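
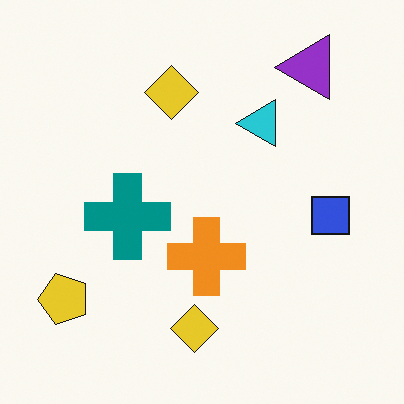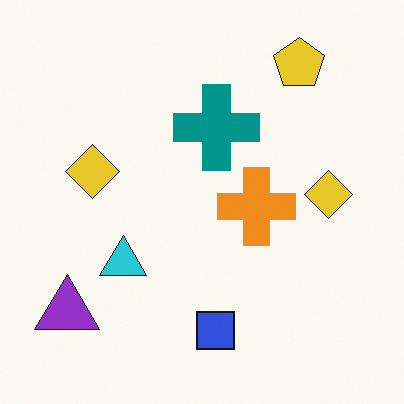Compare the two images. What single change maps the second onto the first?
It was transposed (reflected across the top-left ↔ bottom-right diagonal).

Shapes have swapped their row and column positions — what was in the top-right is now in the bottom-left — a diagonal reflection.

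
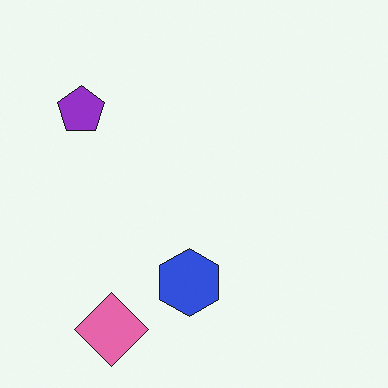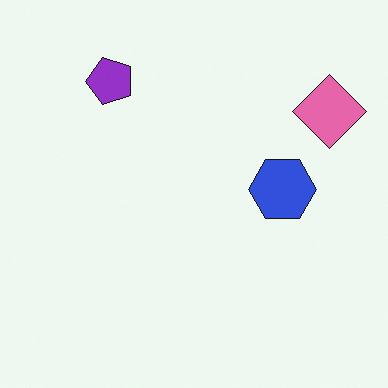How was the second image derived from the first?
Transposed (reflected across the top-left ↔ bottom-right diagonal).

Shapes have swapped their row and column positions — what was in the top-right is now in the bottom-left — a diagonal reflection.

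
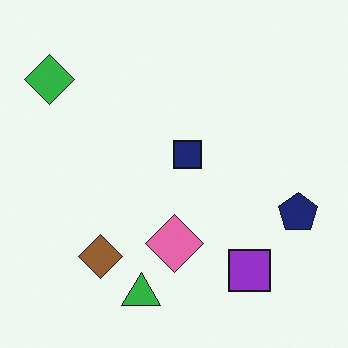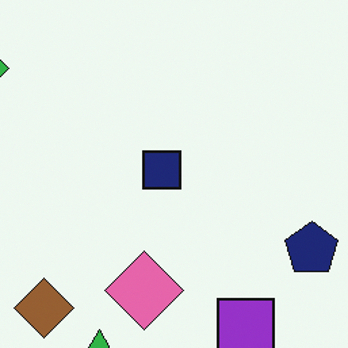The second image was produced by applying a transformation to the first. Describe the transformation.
The image was cropped to a modestly smaller region and rescaled.

The visible shapes are larger and the field of view is narrower; shapes near the original edges may be partly or wholly outside the frame — a crop-and-rescale.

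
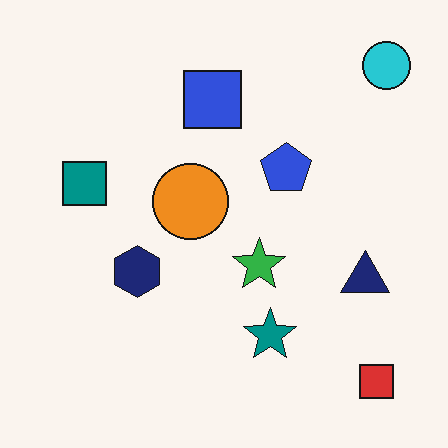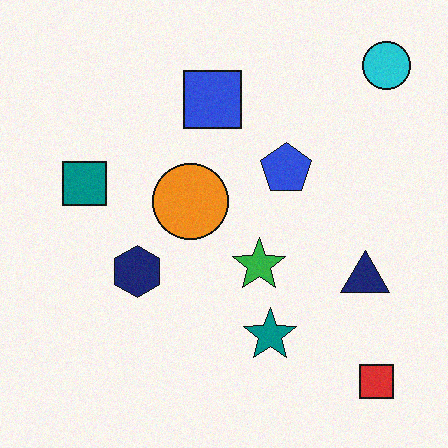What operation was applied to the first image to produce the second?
The transformation is: degraded with light additive noise.

Random speckle covers the whole image, including the flat background.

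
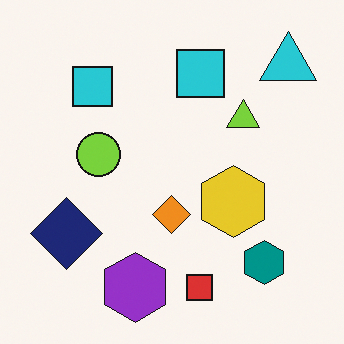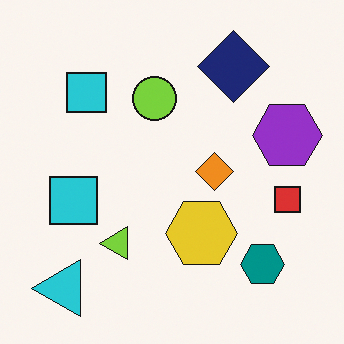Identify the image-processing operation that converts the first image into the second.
The transformation is: transposed (reflected across the top-left ↔ bottom-right diagonal).

Shapes have swapped their row and column positions — what was in the top-right is now in the bottom-left — a diagonal reflection.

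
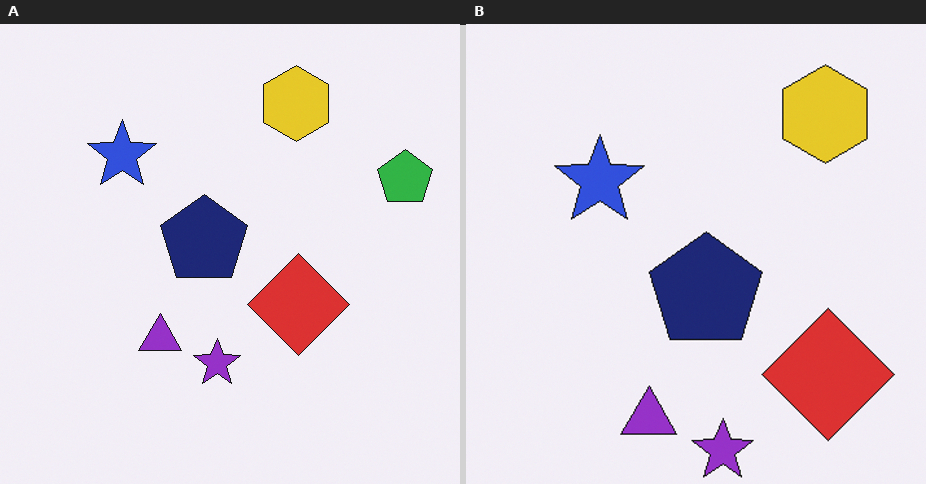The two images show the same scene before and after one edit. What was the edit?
The transformation is: cropped slightly and scaled back up.

The visible shapes are larger and the field of view is narrower; shapes near the original edges may be partly or wholly outside the frame — a crop-and-rescale.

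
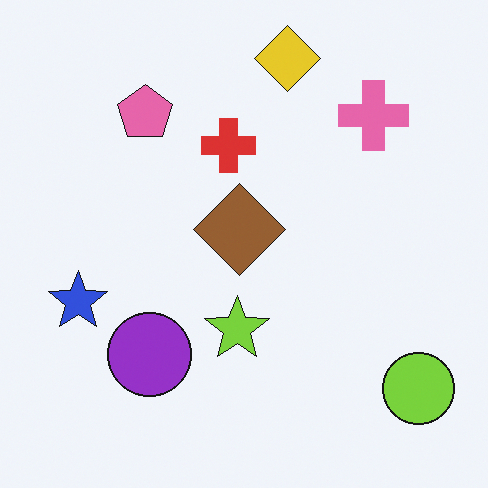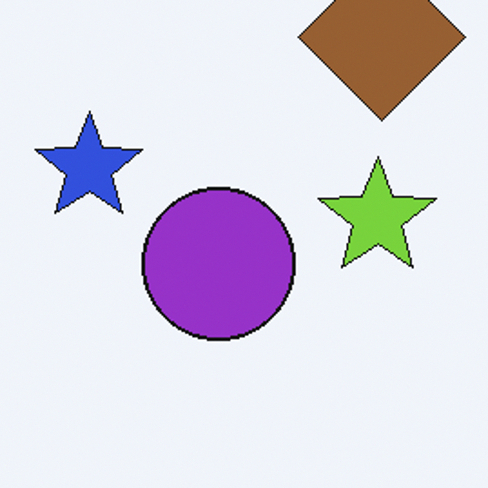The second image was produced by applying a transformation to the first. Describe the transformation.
The second image is the first cropped tightly and scaled back up.

The visible shapes are larger and the field of view is narrower; shapes near the original edges may be partly or wholly outside the frame — a crop-and-rescale.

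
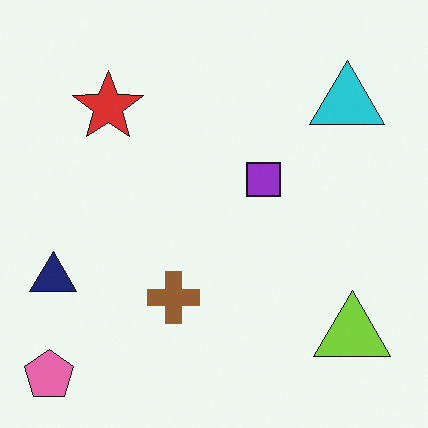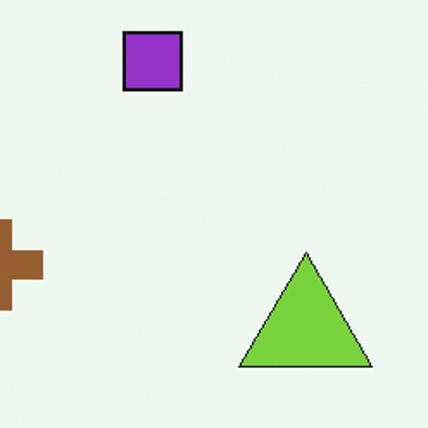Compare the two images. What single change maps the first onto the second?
It was cropped to a noticeably smaller region and rescaled.

The visible shapes are larger and the field of view is narrower; shapes near the original edges may be partly or wholly outside the frame — a crop-and-rescale.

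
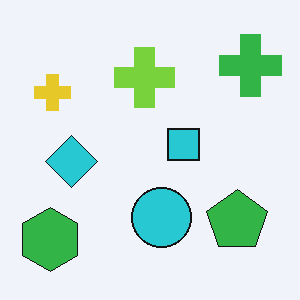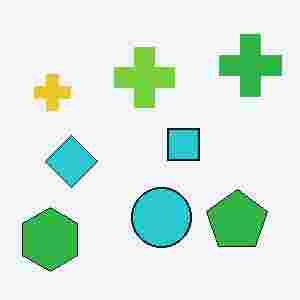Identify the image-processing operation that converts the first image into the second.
It was degraded with heavy JPEG compression.

Blocky 8×8 compression artifacts appear around shape edges and the flat background shows ringing — characteristic JPEG degradation.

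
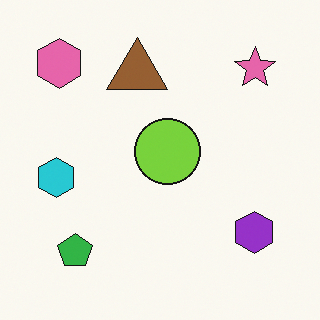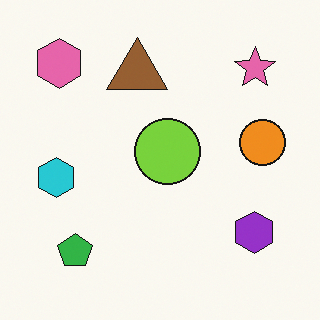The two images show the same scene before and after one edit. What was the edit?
This is the original image overlaid with an additional orange circle.

An orange circle appears in the second image that is absent from the first.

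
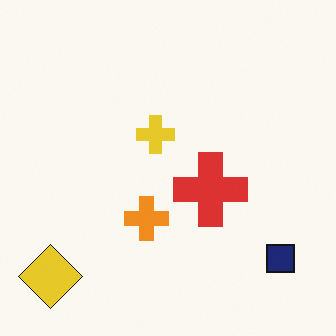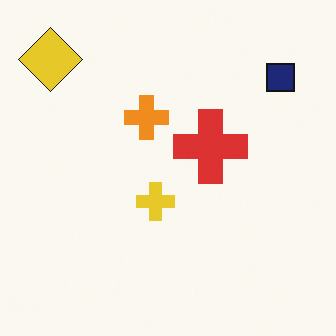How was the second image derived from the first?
It was flipped vertically (top ↔ bottom).

The yellow diamond is in the bottom-left of the first image and the top-left of the second — shapes on opposite sides of the horizontal midline have swapped in a mirror flip.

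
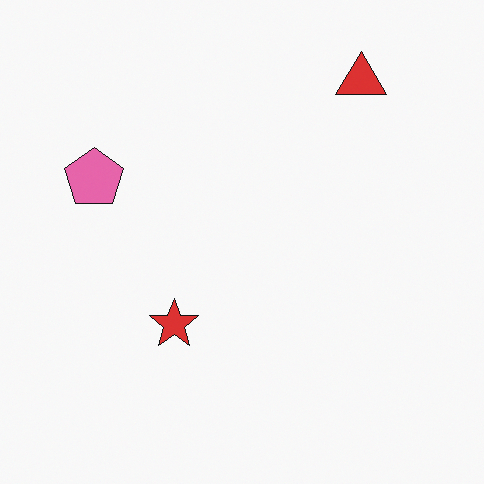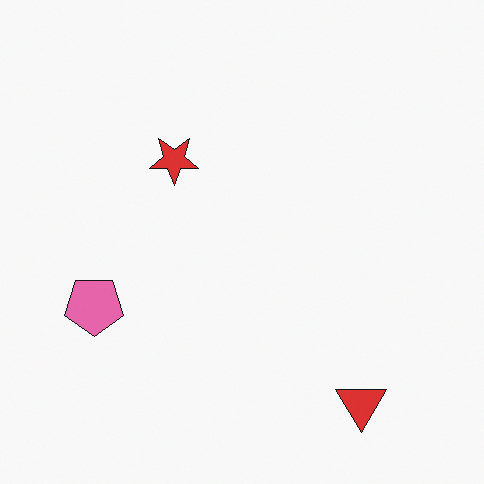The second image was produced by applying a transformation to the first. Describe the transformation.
This is the original image flipped vertically (top ↔ bottom).

The red triangle is in the top-right of the first image and the bottom-right of the second — shapes on opposite sides of the horizontal midline have swapped in a mirror flip.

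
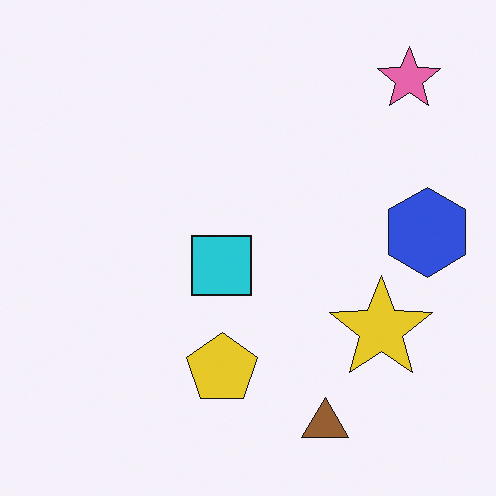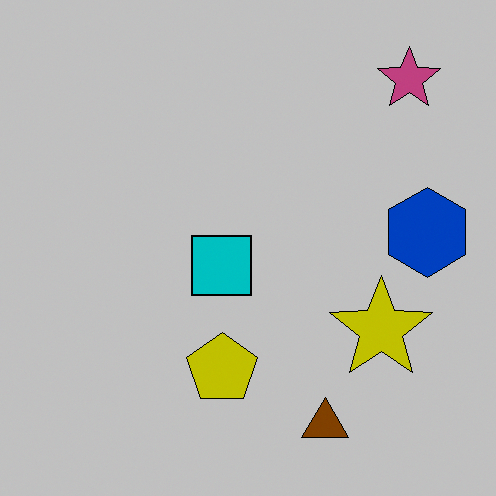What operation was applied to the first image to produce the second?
This is the original image aggressively posterized.

Each flat color has snapped to a coarser quantized level — most visibly, the near-white background has dropped to a flat grey.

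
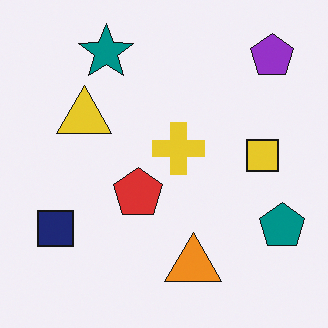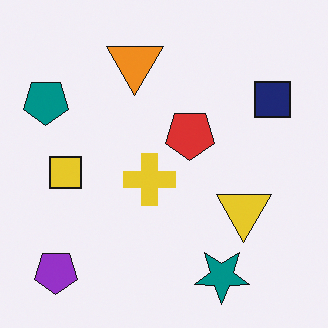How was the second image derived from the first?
It was rotated 180°.

The purple pentagon sits in the top-right of the first image and the bottom-left of the second — consistent with a whole-image 180° rotation.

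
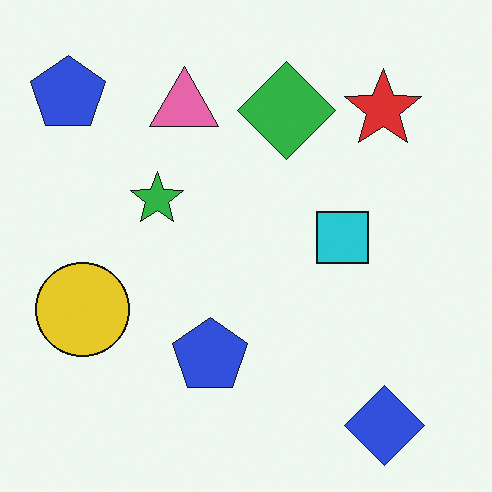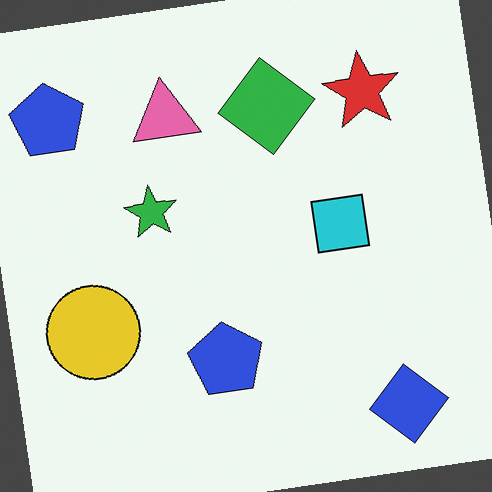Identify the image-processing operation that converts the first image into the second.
The second image is the first rotated counter-clockwise by a small amount.

Every shape is tilted by the same angle and the image corners show triangular fill wedges — a whole-image rotation by a non-right angle.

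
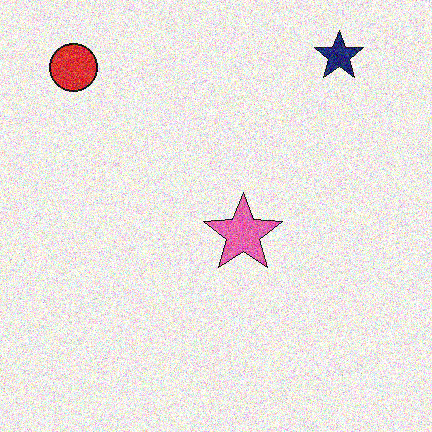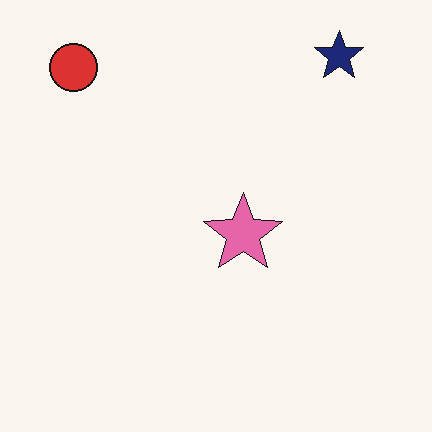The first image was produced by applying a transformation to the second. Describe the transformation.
Degraded with strong gaussian noise.

Random speckle covers the whole image, including the flat background.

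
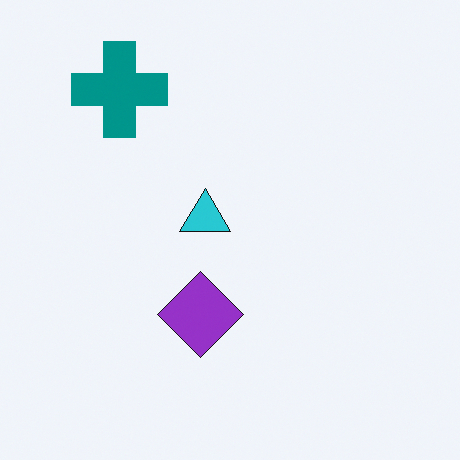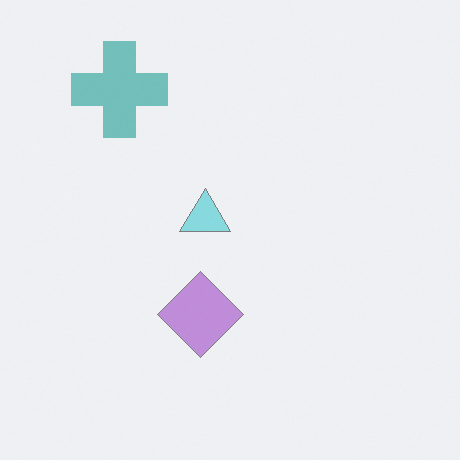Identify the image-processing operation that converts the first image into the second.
This is the original image given much lower contrast.

Tones are pushed toward mid-grey across the whole image — a global contrast change.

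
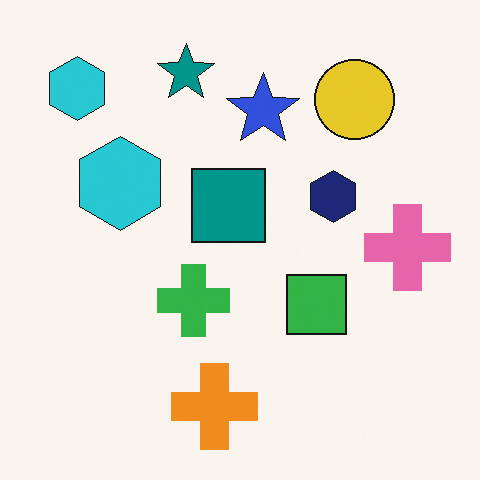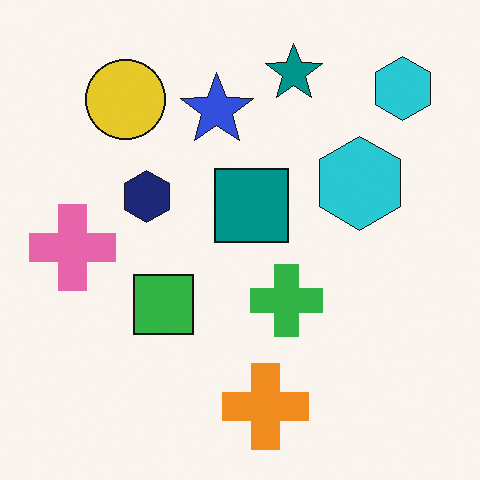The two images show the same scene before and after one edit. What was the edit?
It was flipped horizontally (left ↔ right).

The pink cross is in the right of the first image and the left of the second — shapes on opposite sides of the vertical midline have swapped in a mirror flip.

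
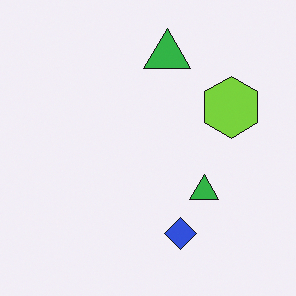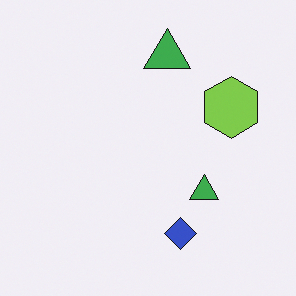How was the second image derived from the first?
The transformation is: slightly desaturated.

All colors are more muted and greyish — a global saturation change.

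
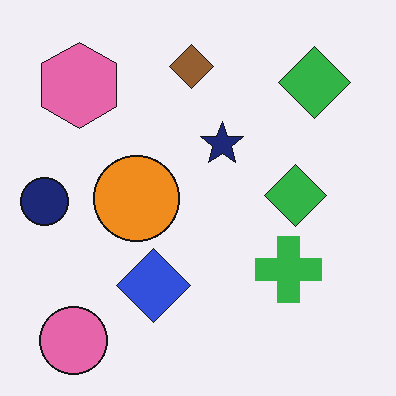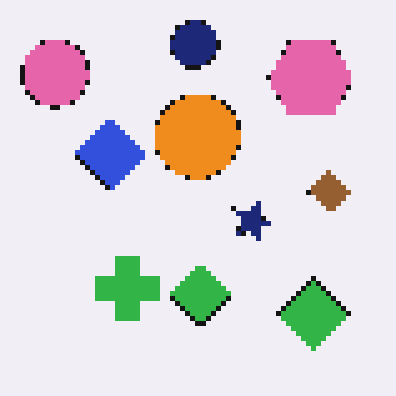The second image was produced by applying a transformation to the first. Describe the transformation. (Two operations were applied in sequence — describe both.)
The image was mildly pixelated, then rotated 90° clockwise.

Shapes are reduced to large square blocks; fine edges and outlines are lost — a downscale-then-upscale (mosaic) effect. The pink circle sits in the bottom-left of the first image and the top-left of the second — consistent with a whole-image 90° clockwise rotation.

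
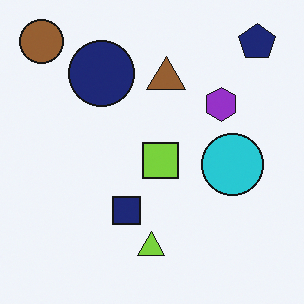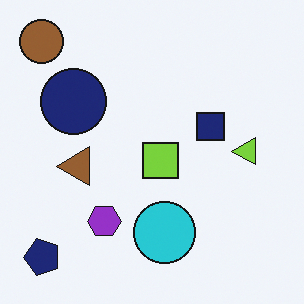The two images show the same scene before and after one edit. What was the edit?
It was transposed (reflected across the top-left ↔ bottom-right diagonal).

Shapes have swapped their row and column positions — what was in the top-right is now in the bottom-left — a diagonal reflection.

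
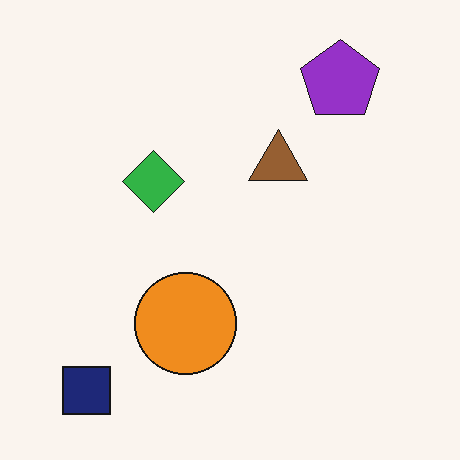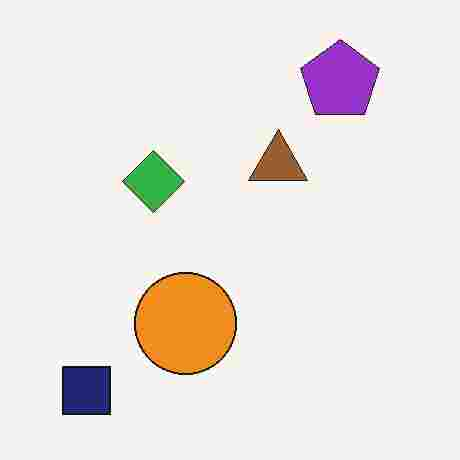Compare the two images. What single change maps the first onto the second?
The second image is the first degraded with heavy JPEG compression.

Blocky 8×8 compression artifacts appear around shape edges and the flat background shows ringing — characteristic JPEG degradation.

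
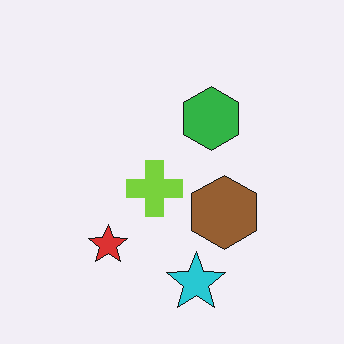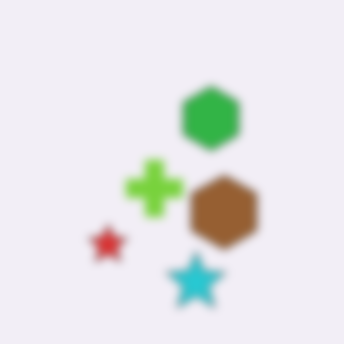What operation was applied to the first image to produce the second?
Noticeably gaussian-blurred.

Shape edges and outlines are uniformly softened across the whole image.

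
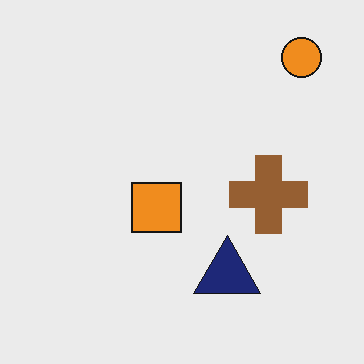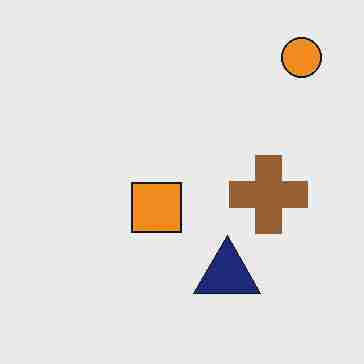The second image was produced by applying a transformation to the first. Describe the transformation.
The image was degraded with heavy JPEG compression.

Blocky 8×8 compression artifacts appear around shape edges and the flat background shows ringing — characteristic JPEG degradation.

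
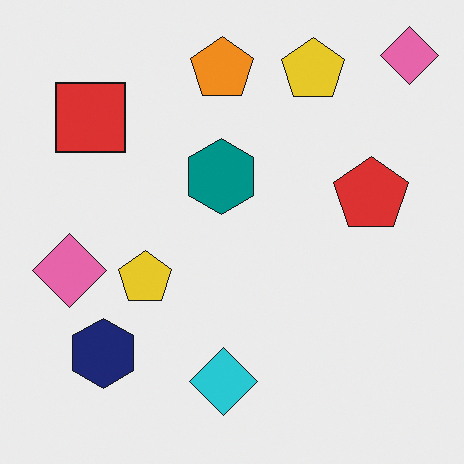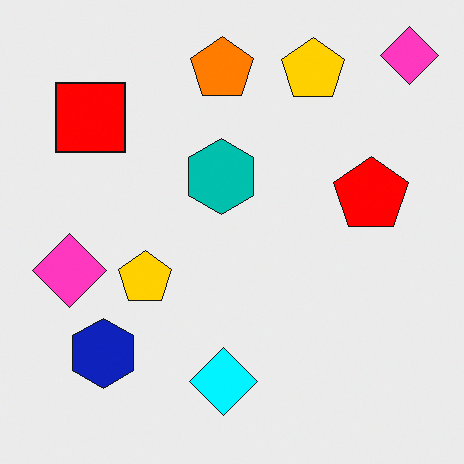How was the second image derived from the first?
The second image is the first heavily oversaturated.

All colors are more vivid — a global saturation change.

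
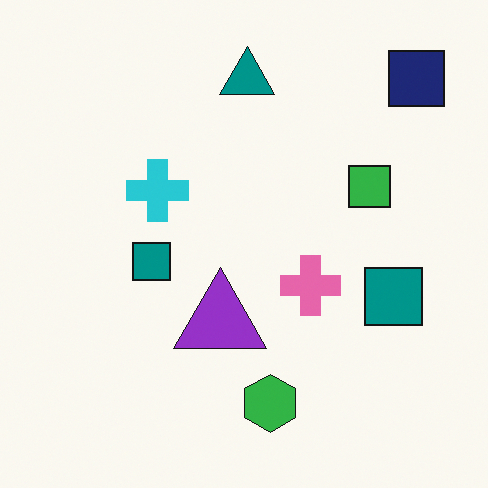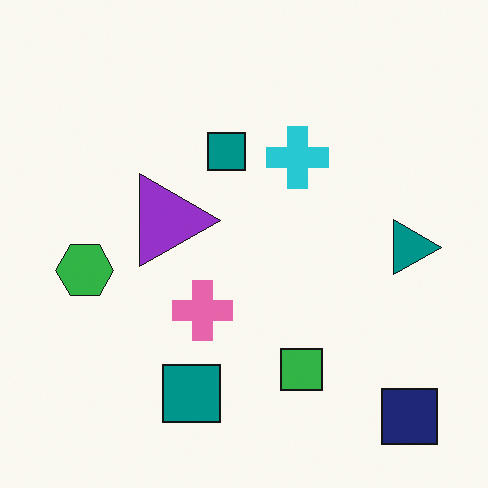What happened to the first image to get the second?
Rotated 90° clockwise.

The navy square sits in the top-right of the first image and the bottom-right of the second — consistent with a whole-image 90° clockwise rotation.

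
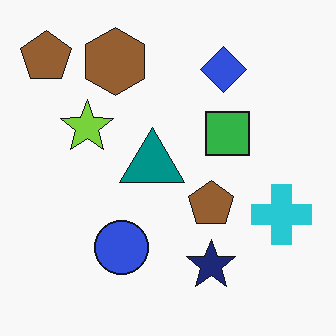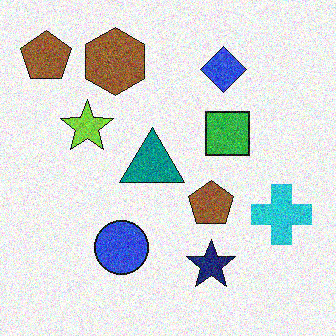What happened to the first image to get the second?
The image was degraded with moderate additive noise.

Random speckle covers the whole image, including the flat background.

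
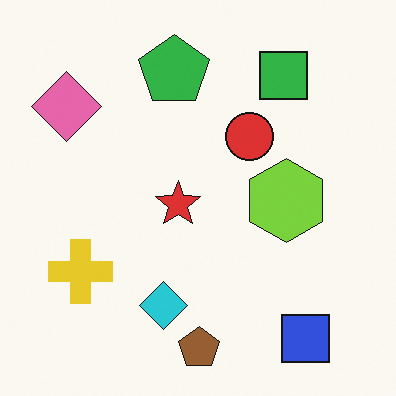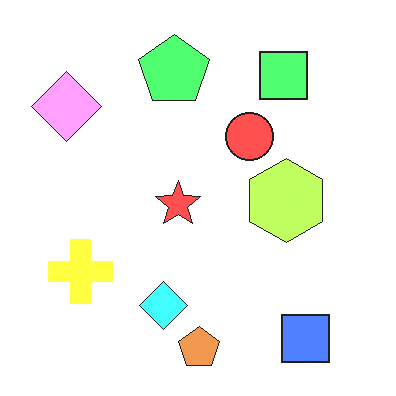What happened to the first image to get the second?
It was brightened a lot.

Every pixel — background and shapes alike — is uniformly brightened.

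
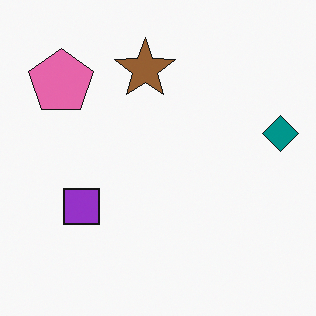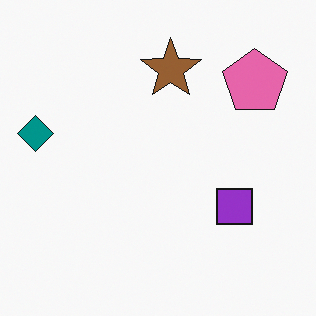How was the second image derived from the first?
The transformation is: flipped horizontally (left ↔ right).

The teal diamond is in the right of the first image and the left of the second — shapes on opposite sides of the vertical midline have swapped in a mirror flip.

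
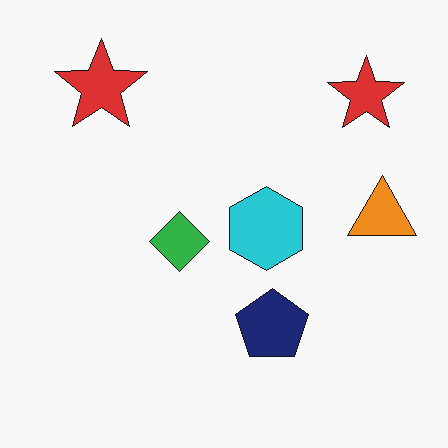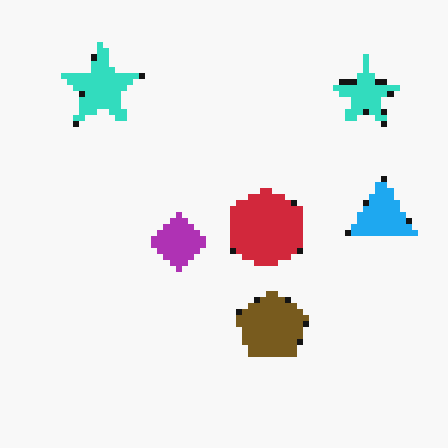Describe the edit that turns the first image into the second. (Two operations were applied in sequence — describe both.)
The image was moderately pixelated, then hue-shifted through roughly half the color wheel.

Shapes are reduced to large square blocks; fine edges and outlines are lost — a downscale-then-upscale (mosaic) effect. Every shape's color has rotated by the same amount around the hue wheel — a uniform hue shift.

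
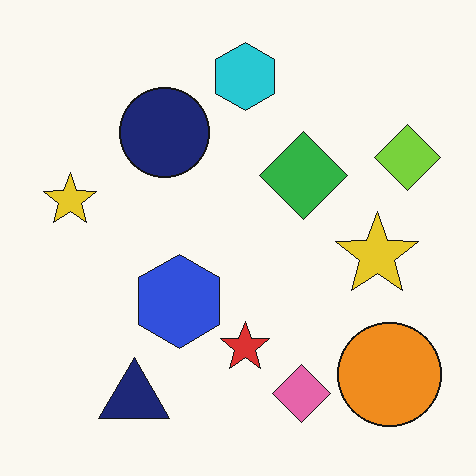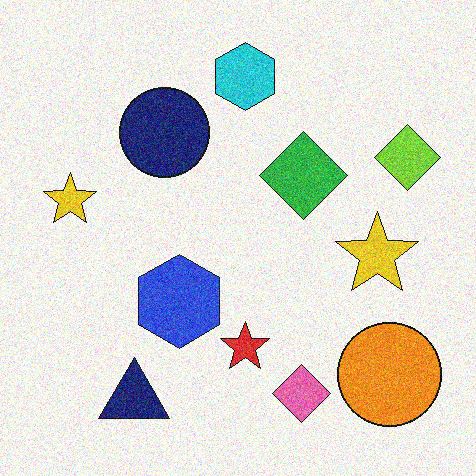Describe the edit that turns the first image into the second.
The transformation is: degraded with visible gaussian noise.

Random speckle covers the whole image, including the flat background.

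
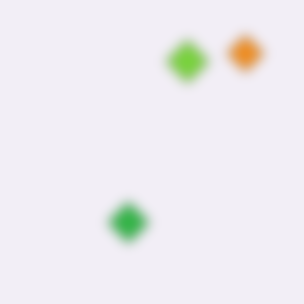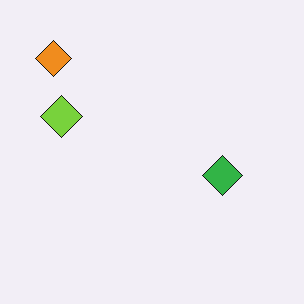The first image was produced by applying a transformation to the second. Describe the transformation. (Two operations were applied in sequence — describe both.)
The image was rotated 90° clockwise, then strongly gaussian-blurred.

The orange diamond sits in the top-left of the second image and the top-right of the first — consistent with a whole-image 90° clockwise rotation. Shape edges and outlines are uniformly softened across the whole image.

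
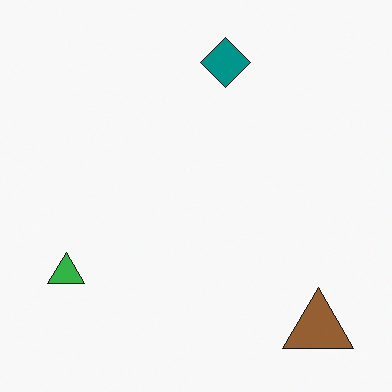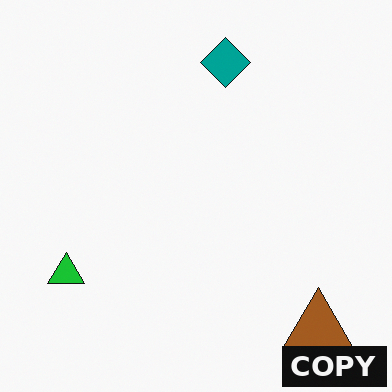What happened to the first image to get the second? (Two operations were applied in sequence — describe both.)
Slightly oversaturated, then watermarked with the text "COPY" in the lower-right corner.

All colors are more vivid — a global saturation change. A dark label reading "COPY" appears in the lower-right corner.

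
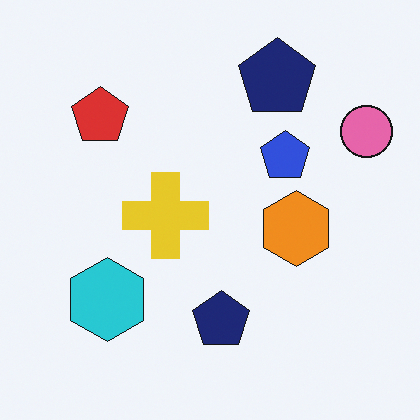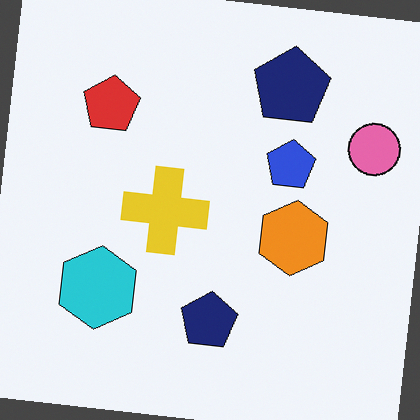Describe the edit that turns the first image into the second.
This is the original image rotated clockwise by a few degrees.

Every shape is tilted by the same angle and the image corners show triangular fill wedges — a whole-image rotation by a non-right angle.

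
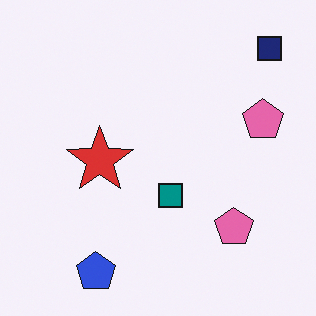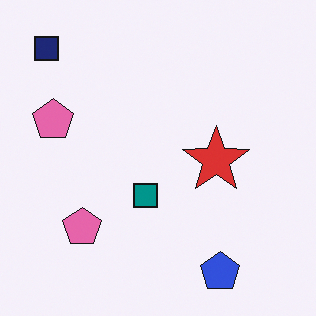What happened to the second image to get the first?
This is the original image flipped horizontally (left ↔ right).

The navy square is in the top-left of the second image and the top-right of the first — shapes on opposite sides of the vertical midline have swapped in a mirror flip.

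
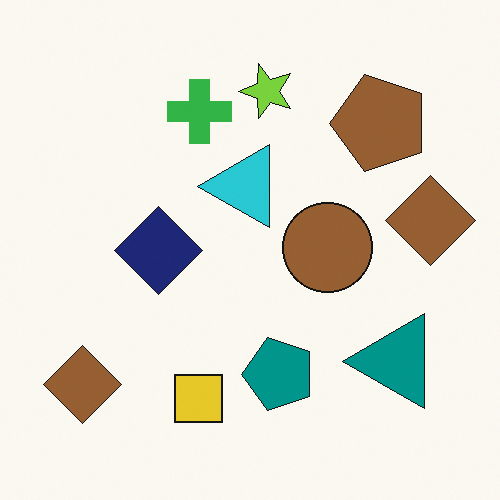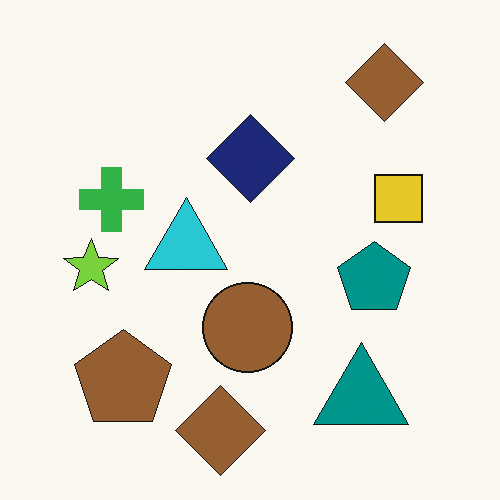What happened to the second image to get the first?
The first image is the second transposed (reflected across the top-left ↔ bottom-right diagonal).

Shapes have swapped their row and column positions — what was in the top-right is now in the bottom-left — a diagonal reflection.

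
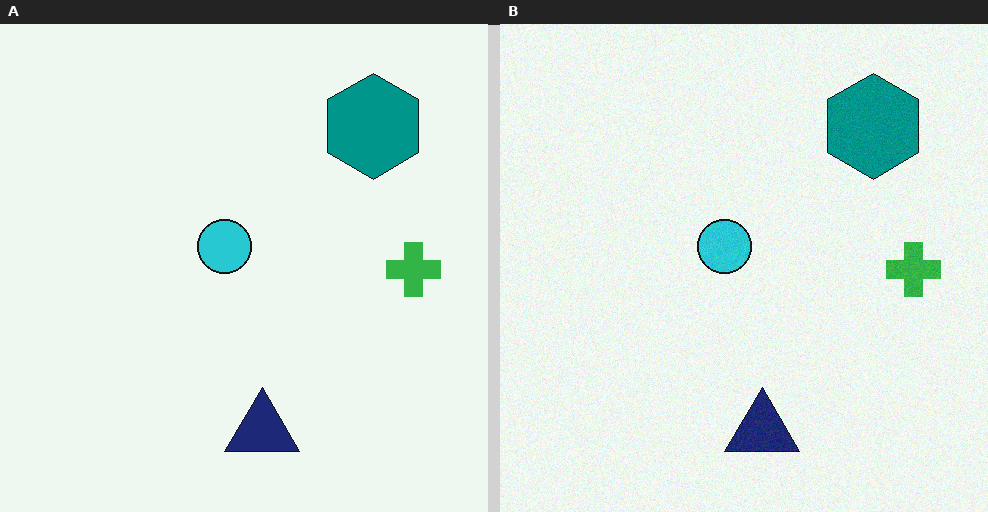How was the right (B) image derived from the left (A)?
The image was degraded with light additive noise.

Random speckle covers the whole image, including the flat background.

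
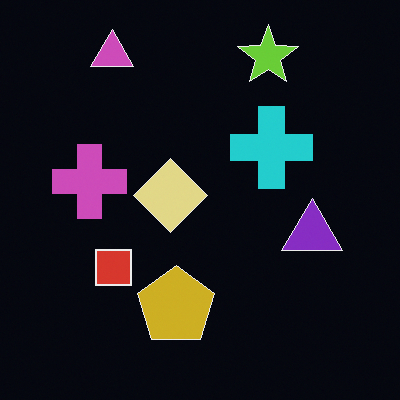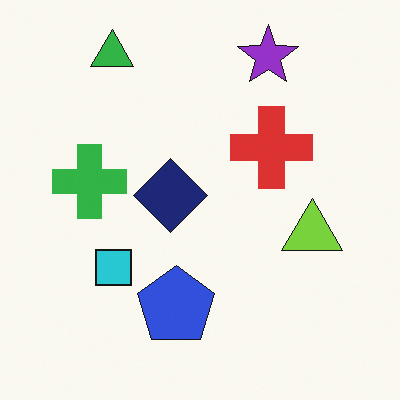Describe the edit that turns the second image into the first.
The image was color-inverted (negative).

The light background has become dark and every shape's color is its complement — a photographic negative.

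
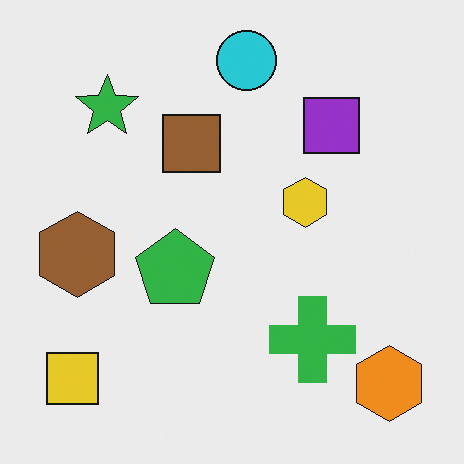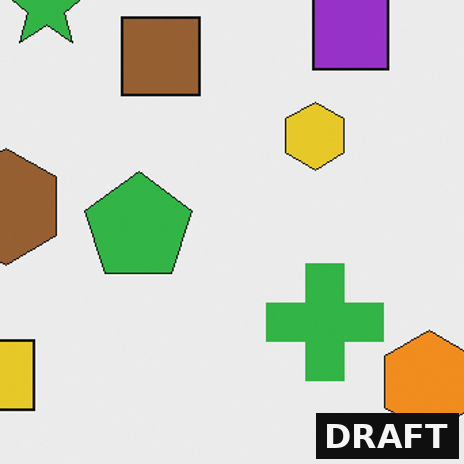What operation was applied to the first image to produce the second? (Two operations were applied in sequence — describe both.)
The second image is the first cropped to a modestly smaller region and rescaled, then watermarked with the text "DRAFT" in the lower-right corner.

The visible shapes are larger and the field of view is narrower; shapes near the original edges may be partly or wholly outside the frame — a crop-and-rescale. A dark label reading "DRAFT" appears in the lower-right corner.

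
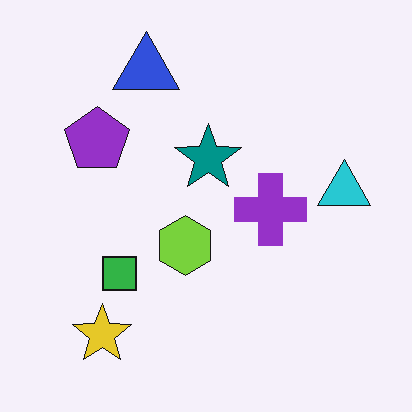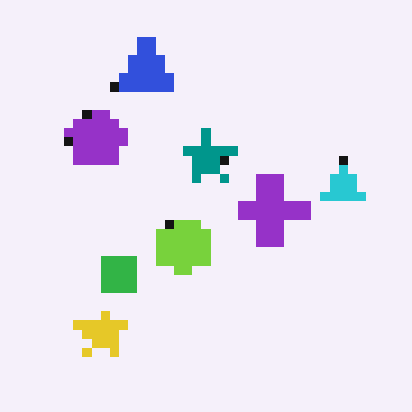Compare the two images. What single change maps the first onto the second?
This is the original image heavily pixelated into large blocks.

Shapes are reduced to large square blocks; fine edges and outlines are lost — a downscale-then-upscale (mosaic) effect.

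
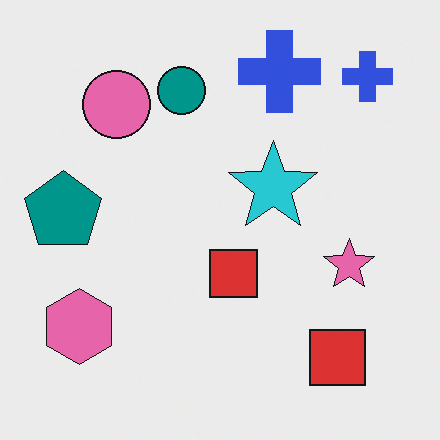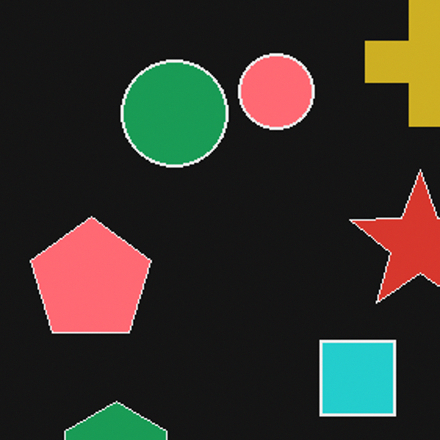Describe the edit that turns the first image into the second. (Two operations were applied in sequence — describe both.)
It was color-inverted (negative), then cropped to a modestly smaller region and rescaled.

The light background has become dark and every shape's color is its complement — a photographic negative. The visible shapes are larger and the field of view is narrower; shapes near the original edges may be partly or wholly outside the frame — a crop-and-rescale.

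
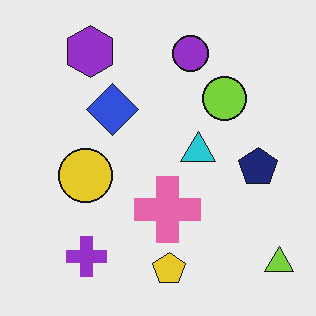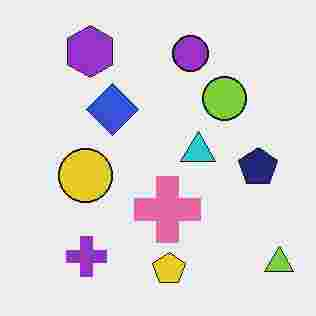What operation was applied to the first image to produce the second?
It was degraded with heavy JPEG compression.

Blocky 8×8 compression artifacts appear around shape edges and the flat background shows ringing — characteristic JPEG degradation.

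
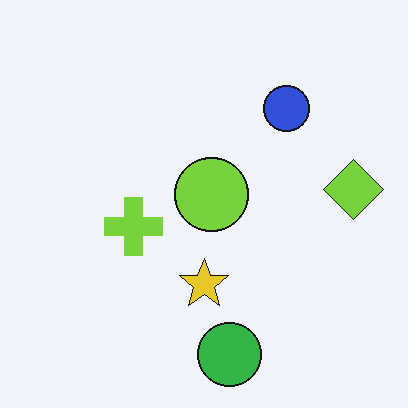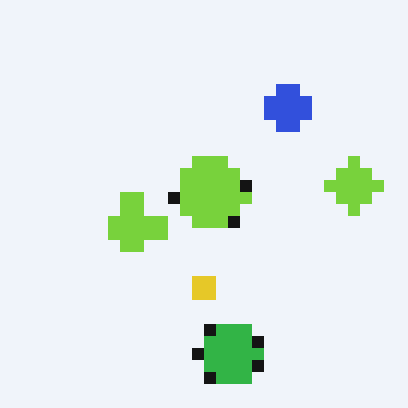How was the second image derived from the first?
The second image is the first coarsely pixelated.

Shapes are reduced to large square blocks; fine edges and outlines are lost — a downscale-then-upscale (mosaic) effect.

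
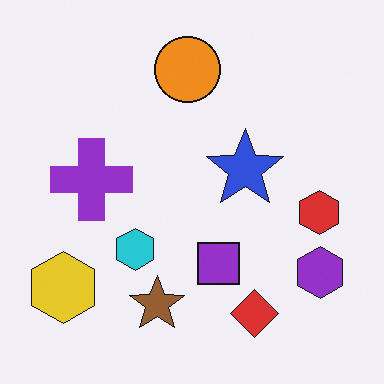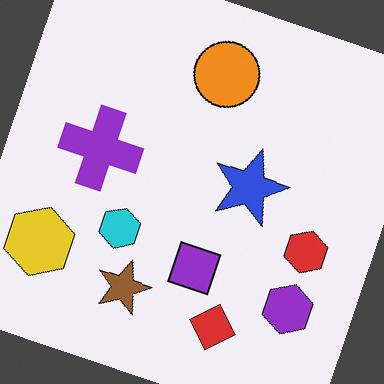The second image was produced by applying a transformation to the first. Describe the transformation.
This is the original image rotated clockwise by a moderate amount.

Every shape is tilted by the same angle and the image corners show triangular fill wedges — a whole-image rotation by a non-right angle.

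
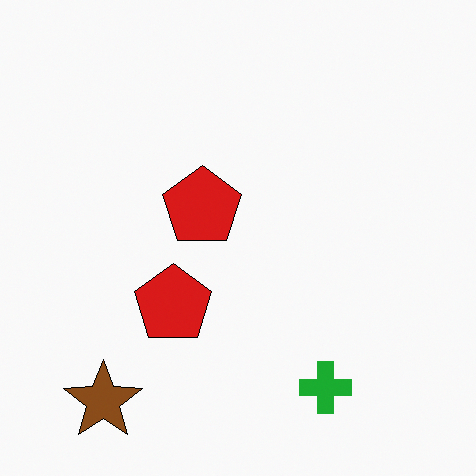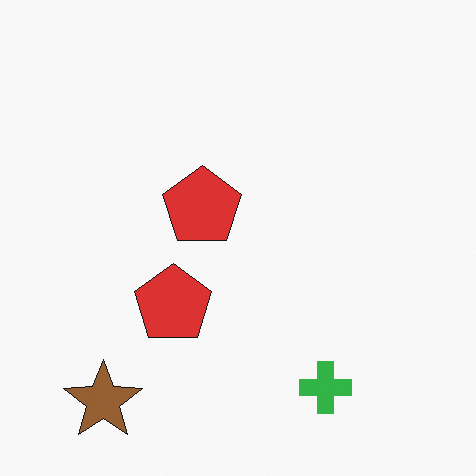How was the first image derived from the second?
It was given slightly increased contrast.

Tones are pushed away from mid-grey across the whole image — a global contrast change.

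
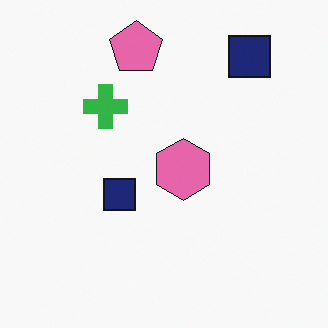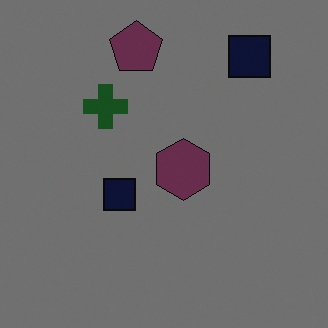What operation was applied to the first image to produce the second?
The second image is the first noticeably darkened.

Every pixel — background and shapes alike — is uniformly darkened.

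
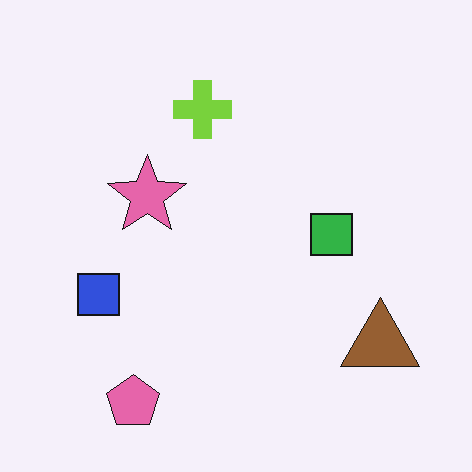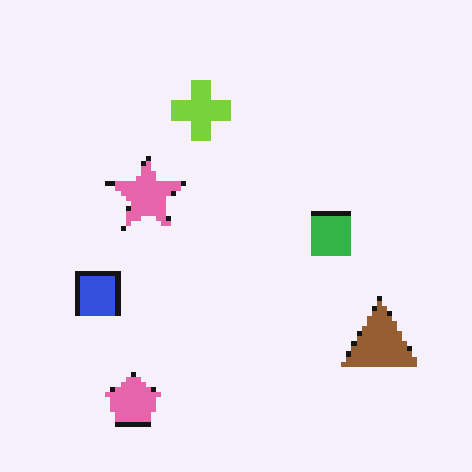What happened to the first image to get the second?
This is the original image lightly pixelated (a mild mosaic effect).

Shapes are reduced to large square blocks; fine edges and outlines are lost — a downscale-then-upscale (mosaic) effect.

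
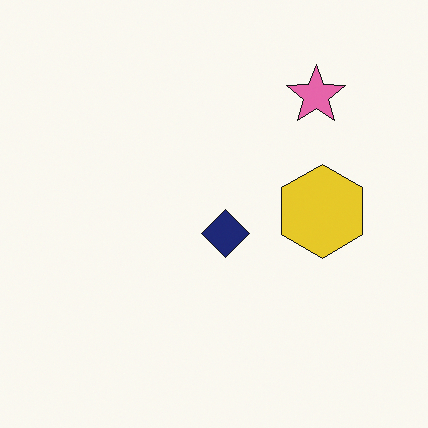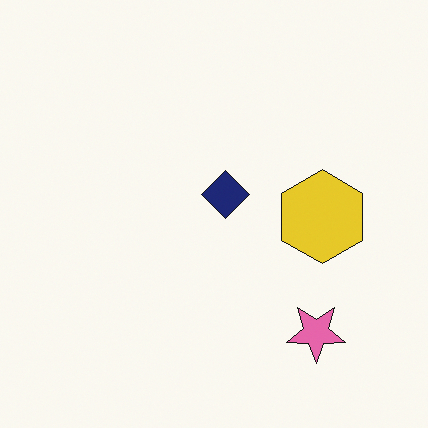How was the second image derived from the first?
The second image is the first flipped vertically (top ↔ bottom).

The pink star is in the top-right of the first image and the bottom-right of the second — shapes on opposite sides of the horizontal midline have swapped in a mirror flip.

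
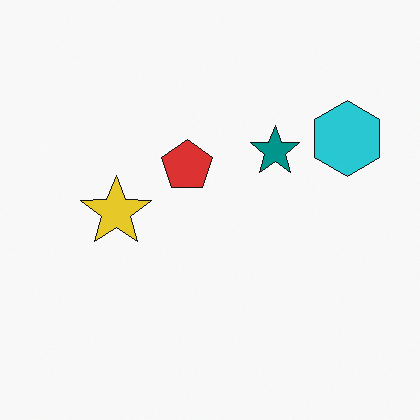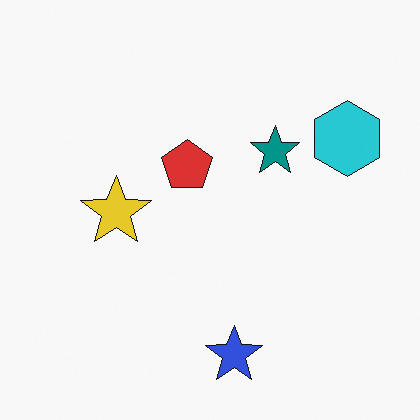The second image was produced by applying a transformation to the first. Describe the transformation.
The second image is the first overlaid with an additional blue star.

A blue star appears in the second image that is absent from the first.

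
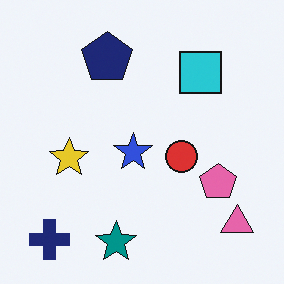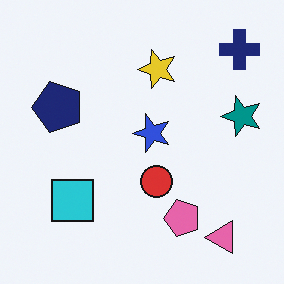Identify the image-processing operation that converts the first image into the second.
Transposed (reflected across the top-left ↔ bottom-right diagonal).

Shapes have swapped their row and column positions — what was in the top-right is now in the bottom-left — a diagonal reflection.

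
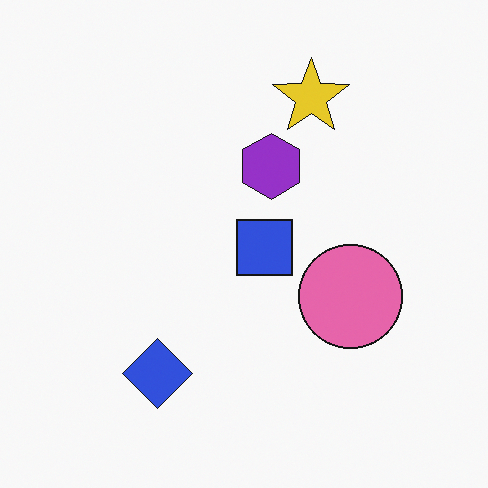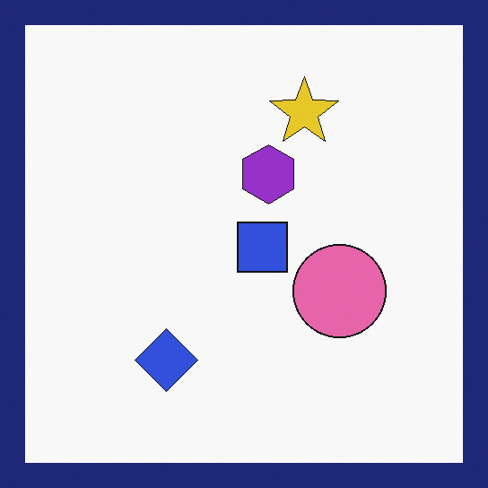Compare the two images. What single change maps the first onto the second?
This is the original image framed with a navy border.

A solid navy frame runs around the edge of the second image, with the content slightly shrunk inside it.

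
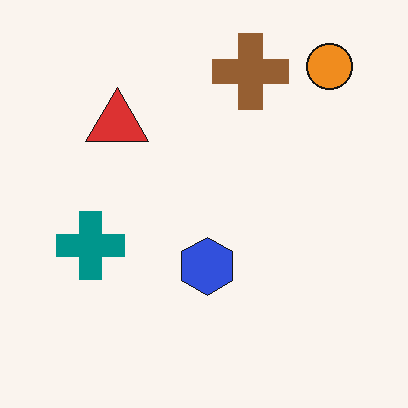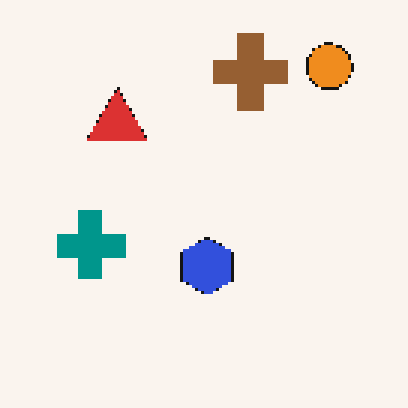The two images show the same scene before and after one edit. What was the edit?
This is the original image lightly pixelated (a mild mosaic effect).

Shapes are reduced to large square blocks; fine edges and outlines are lost — a downscale-then-upscale (mosaic) effect.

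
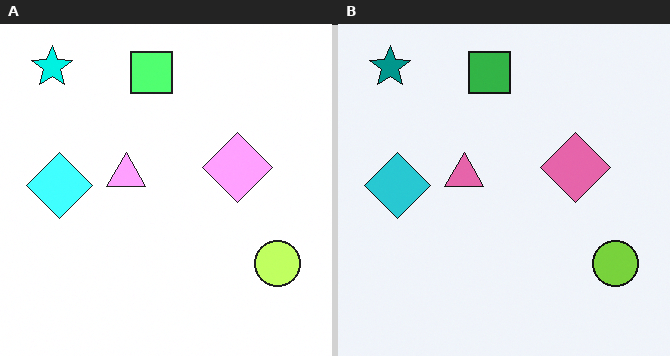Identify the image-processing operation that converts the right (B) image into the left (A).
This is the original image brightened a lot.

Every pixel — background and shapes alike — is uniformly brightened.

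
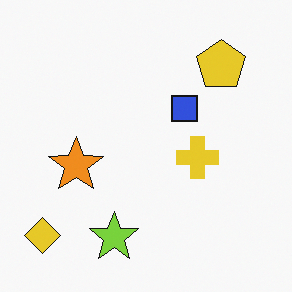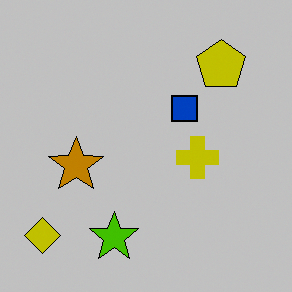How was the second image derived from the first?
Heavily posterized to just a handful of flat colors.

Each flat color has snapped to a coarser quantized level — most visibly, the near-white background has dropped to a flat grey.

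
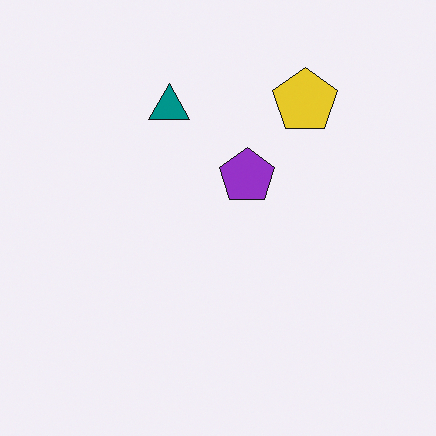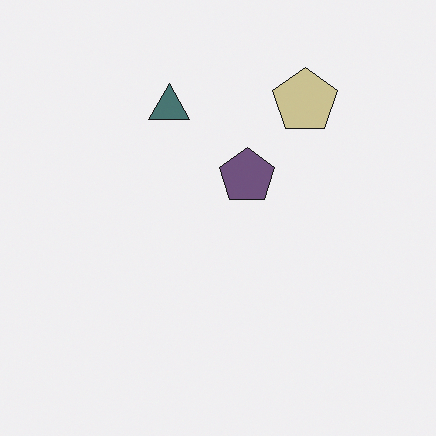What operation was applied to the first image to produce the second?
The transformation is: heavily desaturated.

All colors are more muted and greyish — a global saturation change.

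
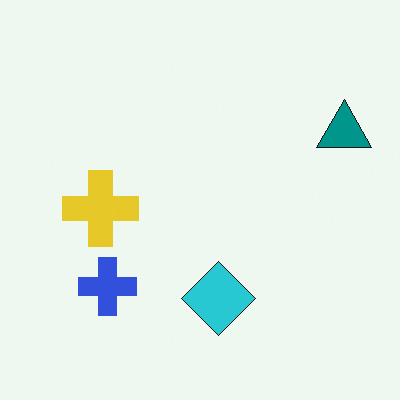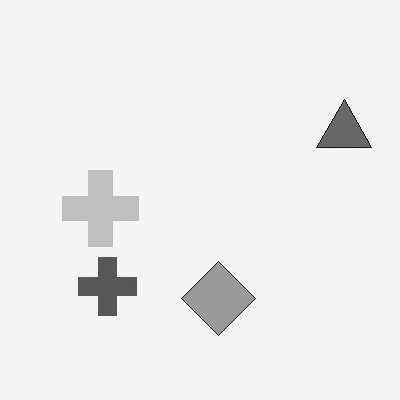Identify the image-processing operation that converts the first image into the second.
It was converted to grayscale.

All color is removed — every shape is now a shade of grey.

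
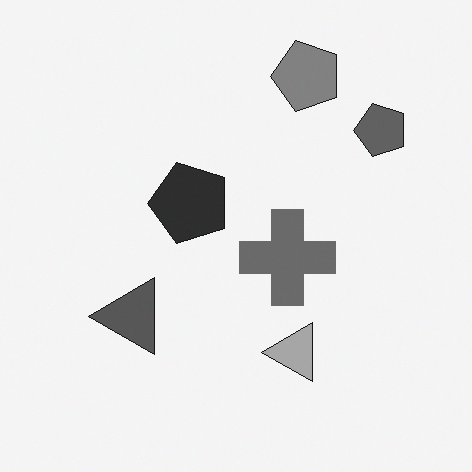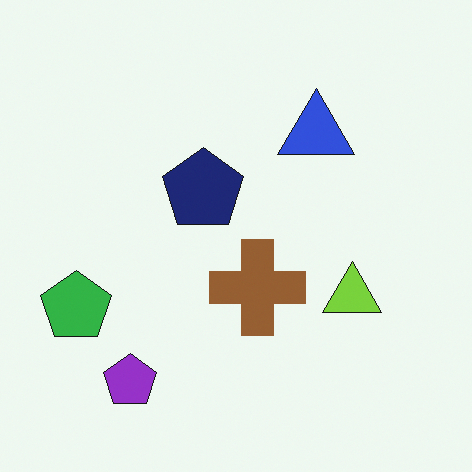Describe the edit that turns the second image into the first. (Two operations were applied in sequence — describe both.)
The transformation is: converted to grayscale, then transposed (reflected across the top-left ↔ bottom-right diagonal).

All color is removed — every shape is now a shade of grey. Shapes have swapped their row and column positions — what was in the top-right is now in the bottom-left — a diagonal reflection.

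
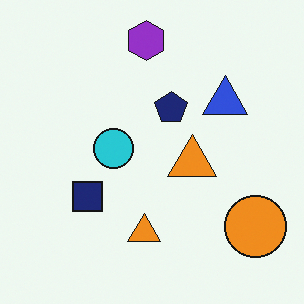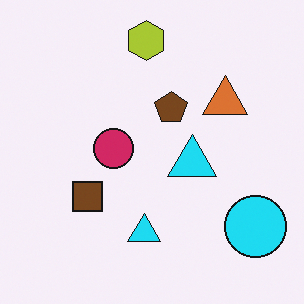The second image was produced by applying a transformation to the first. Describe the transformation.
It was hue-shifted through roughly a third of the color wheel.

Every shape's color has rotated by the same amount around the hue wheel — a uniform hue shift.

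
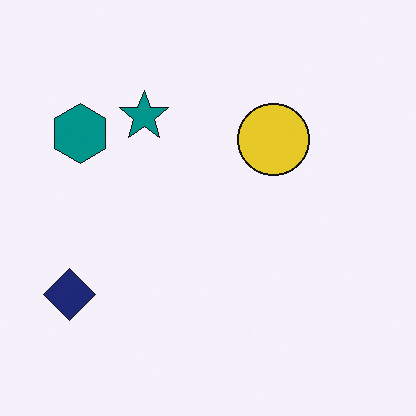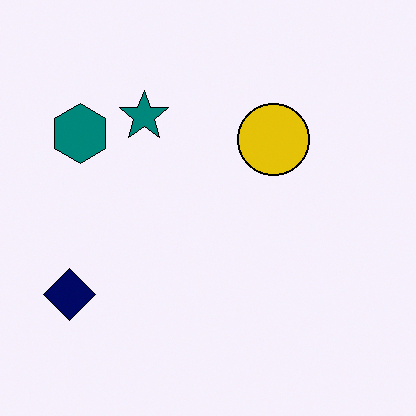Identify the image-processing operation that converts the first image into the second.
The second image is the first given slightly increased contrast.

Tones are pushed away from mid-grey across the whole image — a global contrast change.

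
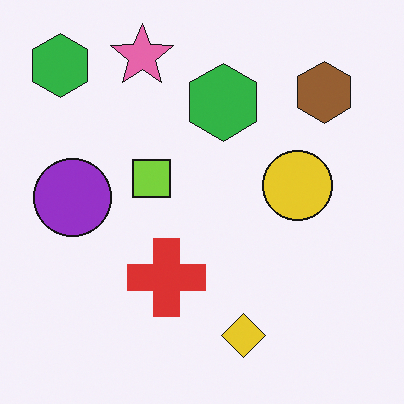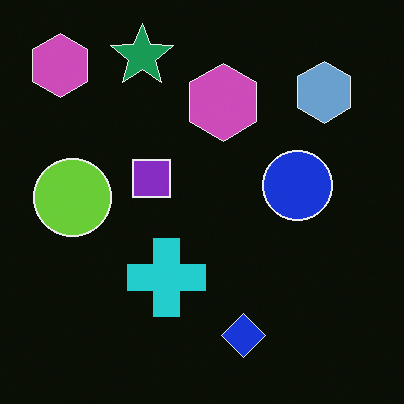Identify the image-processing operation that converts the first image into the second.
The transformation is: color-inverted (negative).

The light background has become dark and every shape's color is its complement — a photographic negative.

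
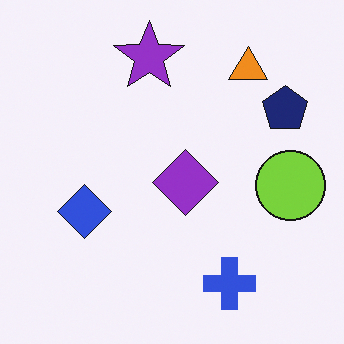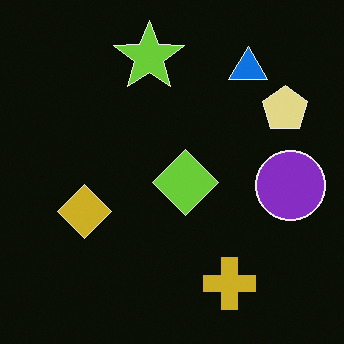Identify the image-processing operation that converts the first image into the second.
This is the original image color-inverted (negative).

The light background has become dark and every shape's color is its complement — a photographic negative.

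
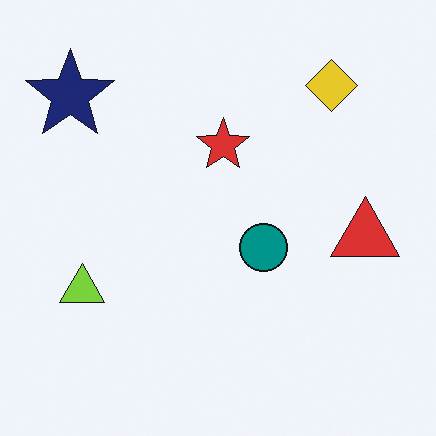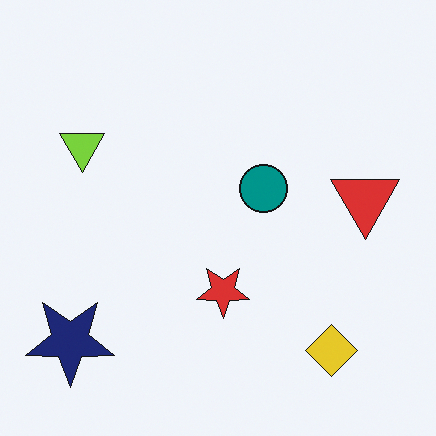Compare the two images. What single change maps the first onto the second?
The second image is the first flipped vertically (top ↔ bottom).

The yellow diamond is in the top-right of the first image and the bottom-right of the second — shapes on opposite sides of the horizontal midline have swapped in a mirror flip.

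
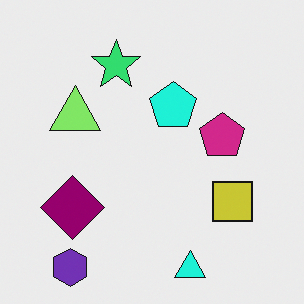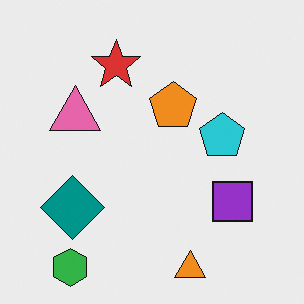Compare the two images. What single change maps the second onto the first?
Hue-shifted by a moderate amount.

Every shape's color has rotated by the same amount around the hue wheel — a uniform hue shift.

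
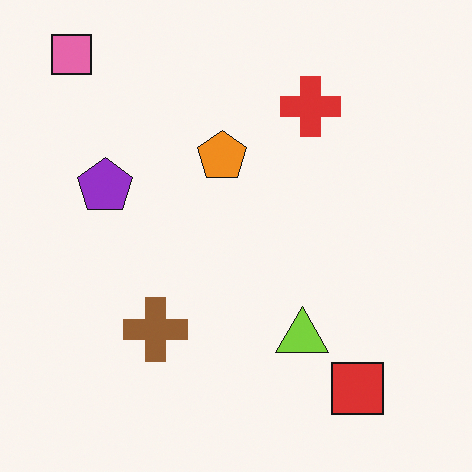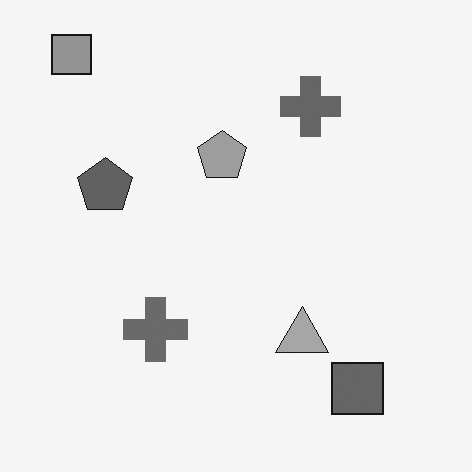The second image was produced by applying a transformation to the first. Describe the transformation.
The transformation is: converted to grayscale.

All color is removed — every shape is now a shade of grey.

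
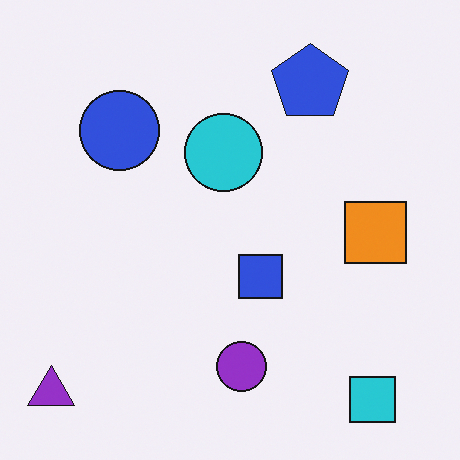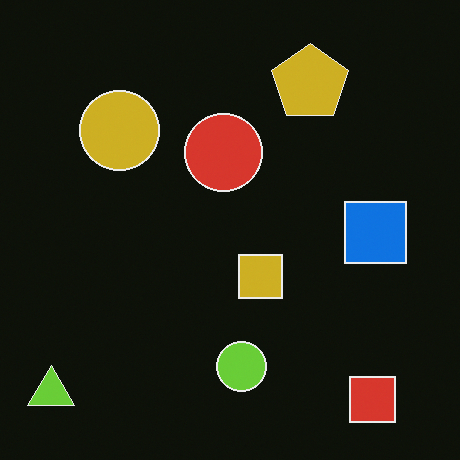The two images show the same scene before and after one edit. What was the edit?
Color-inverted (negative).

The light background has become dark and every shape's color is its complement — a photographic negative.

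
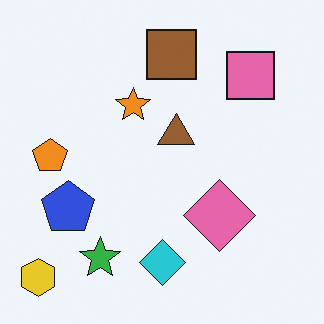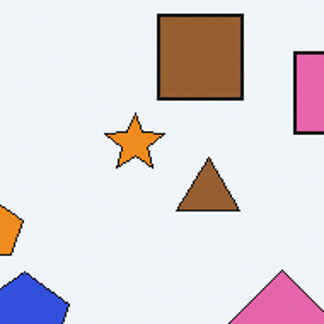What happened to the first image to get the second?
The second image is the first cropped tightly and scaled back up.

The visible shapes are larger and the field of view is narrower; shapes near the original edges may be partly or wholly outside the frame — a crop-and-rescale.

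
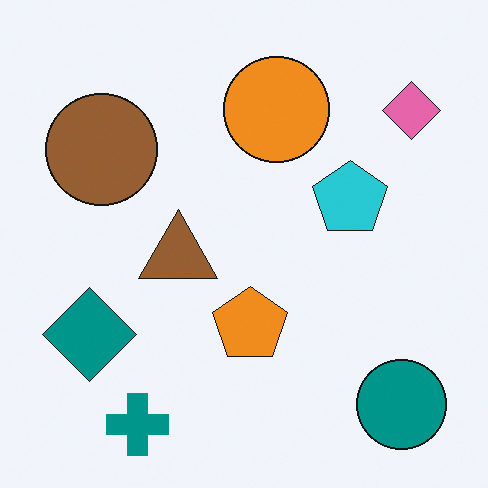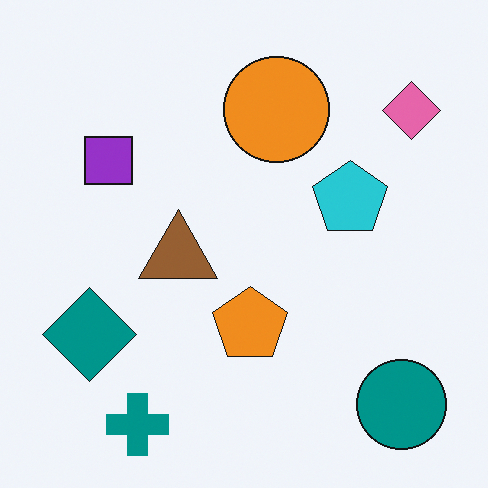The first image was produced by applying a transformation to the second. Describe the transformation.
The first image is the second overlaid with an additional brown circle.

A brown circle appears in the first image that is absent from the second.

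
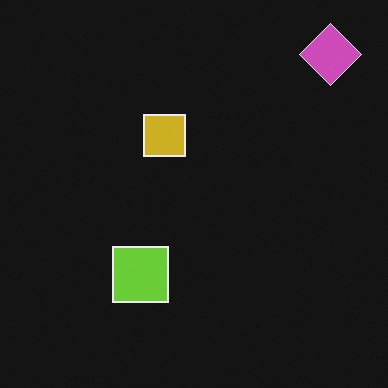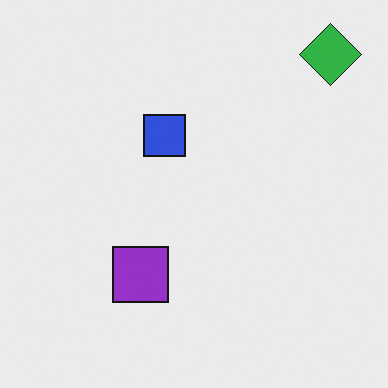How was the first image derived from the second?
The image was color-inverted (negative).

The light background has become dark and every shape's color is its complement — a photographic negative.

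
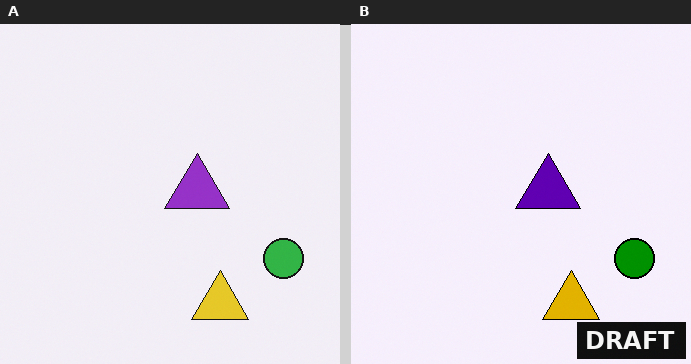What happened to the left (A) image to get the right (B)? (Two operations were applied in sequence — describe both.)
This is the original image given much higher contrast, then watermarked with the text "DRAFT" in the lower-right corner.

Tones are pushed away from mid-grey across the whole image — a global contrast change. A dark label reading "DRAFT" appears in the lower-right corner.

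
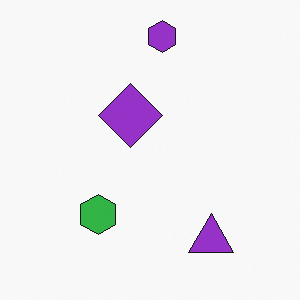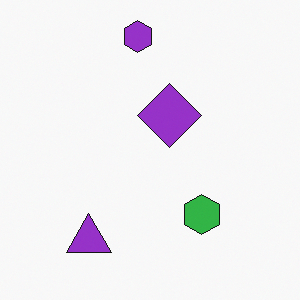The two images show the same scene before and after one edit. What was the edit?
Flipped horizontally (left ↔ right).

The purple triangle is in the bottom-right of the first image and the bottom-left of the second — shapes on opposite sides of the vertical midline have swapped in a mirror flip.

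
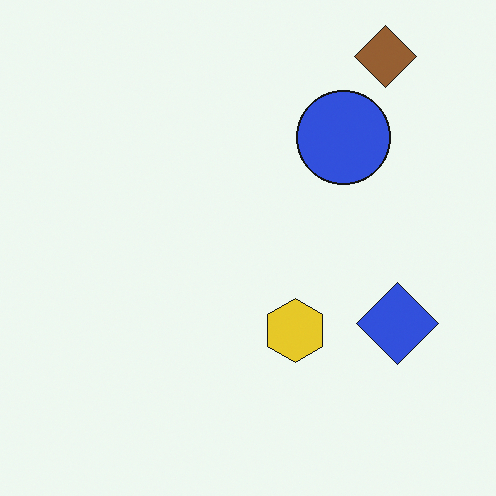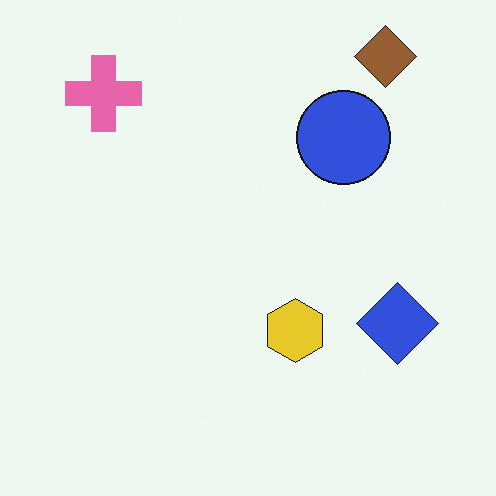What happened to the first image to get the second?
The image was overlaid with an additional pink cross.

A pink cross appears in the second image that is absent from the first.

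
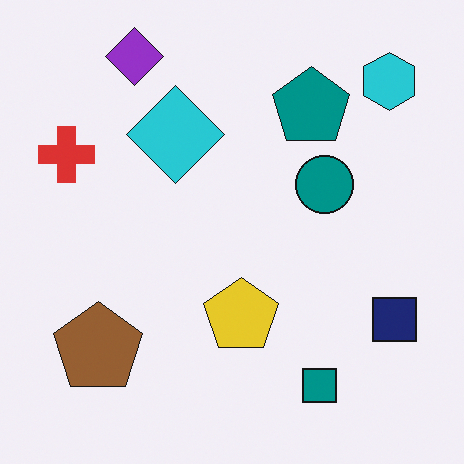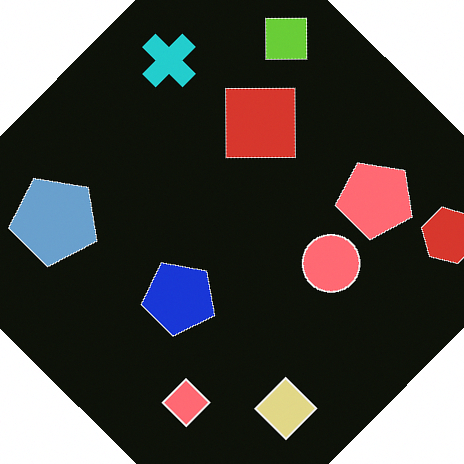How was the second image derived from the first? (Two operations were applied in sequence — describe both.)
Rotated clockwise by a large amount — several tens of degrees, then color-inverted (negative).

Every shape is tilted by the same angle and the image corners show triangular fill wedges — a whole-image rotation by a non-right angle. The light background has become dark and every shape's color is its complement — a photographic negative.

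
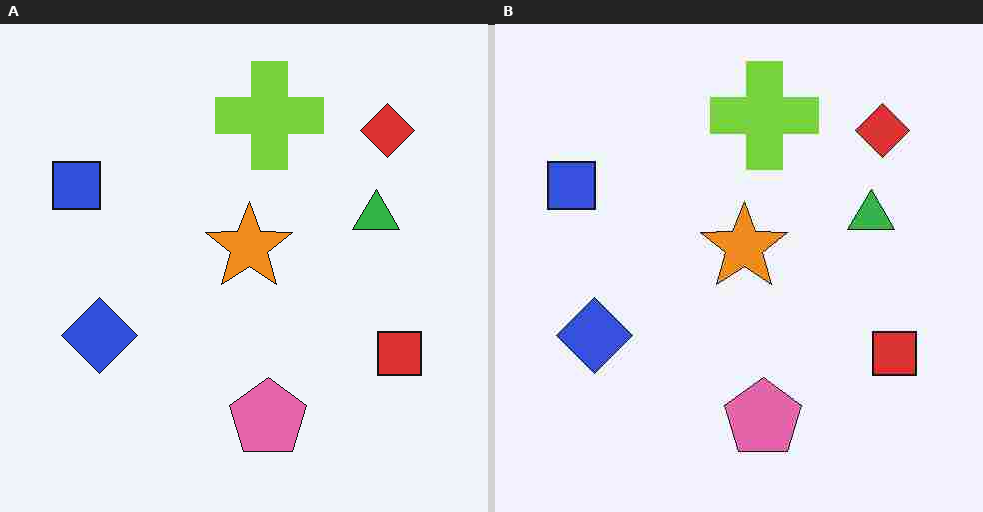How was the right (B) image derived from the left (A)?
The right (B) image is the left (A) degraded with heavy JPEG compression.

Blocky 8×8 compression artifacts appear around shape edges and the flat background shows ringing — characteristic JPEG degradation.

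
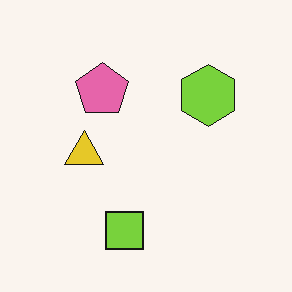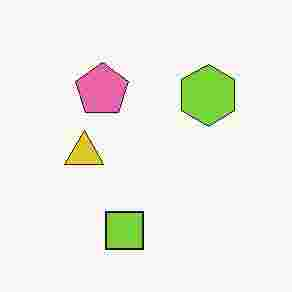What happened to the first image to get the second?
The second image is the first degraded with heavy JPEG compression.

Blocky 8×8 compression artifacts appear around shape edges and the flat background shows ringing — characteristic JPEG degradation.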